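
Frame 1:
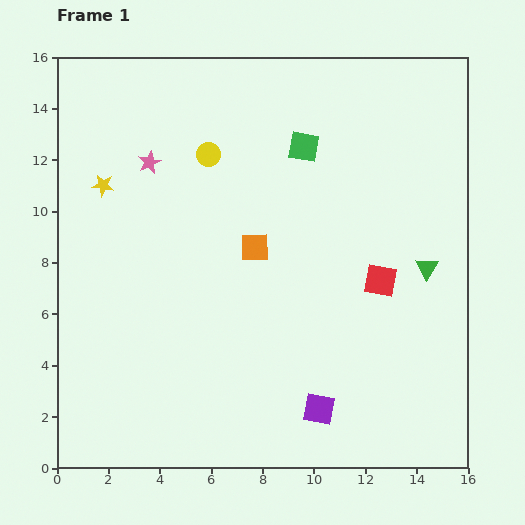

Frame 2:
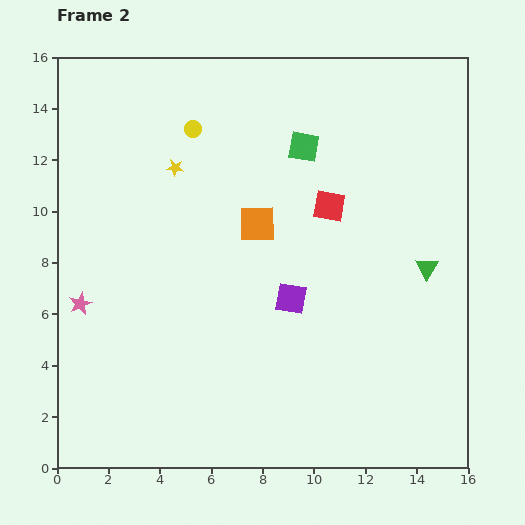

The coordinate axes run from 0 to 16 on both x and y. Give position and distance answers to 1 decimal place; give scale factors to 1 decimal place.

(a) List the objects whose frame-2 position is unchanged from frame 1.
the green square, the green triangle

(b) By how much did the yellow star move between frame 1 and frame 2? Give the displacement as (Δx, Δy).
(2.8, 0.7)

The yellow star was at (1.8, 11.0) in frame 1 and (4.6, 11.7) in frame 2.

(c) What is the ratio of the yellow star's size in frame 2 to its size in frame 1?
0.7×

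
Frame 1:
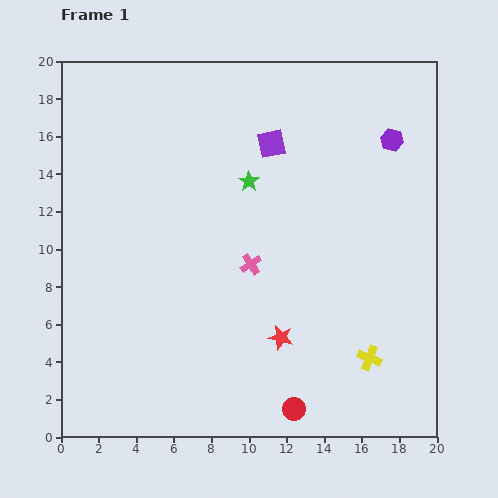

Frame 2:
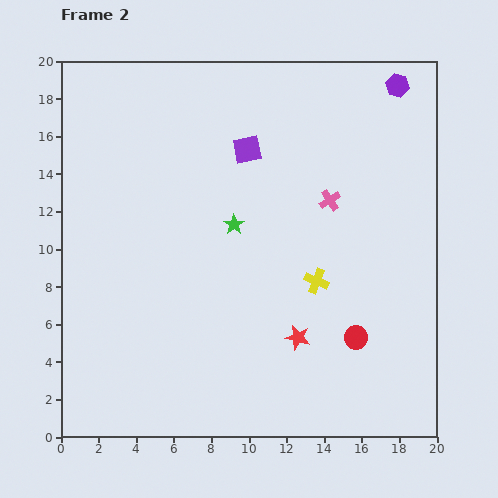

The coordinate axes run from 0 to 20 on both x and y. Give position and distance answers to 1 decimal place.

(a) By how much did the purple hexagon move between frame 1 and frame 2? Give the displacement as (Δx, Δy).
(0.3, 2.9)

The purple hexagon was at (17.6, 15.8) in frame 1 and (17.9, 18.7) in frame 2.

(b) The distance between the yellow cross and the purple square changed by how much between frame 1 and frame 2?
-4.6

Distance in frame 1: 12.5. Distance in frame 2: 7.9.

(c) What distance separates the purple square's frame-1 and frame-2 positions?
1.3

The purple square moved from (11.2, 15.6) to (9.9, 15.3), a distance of √(1.3² + 0.3²) ≈ 1.3.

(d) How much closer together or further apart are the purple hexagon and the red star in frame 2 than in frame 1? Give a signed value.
+2.4

Distance in frame 1: 12.0. Distance in frame 2: 14.4.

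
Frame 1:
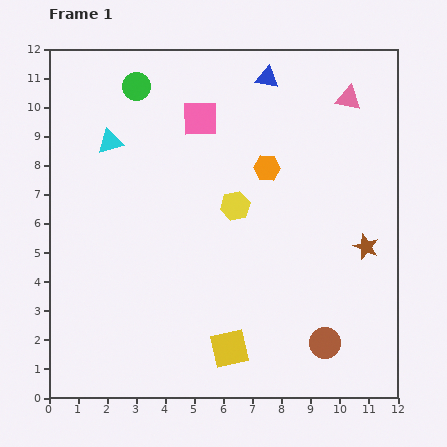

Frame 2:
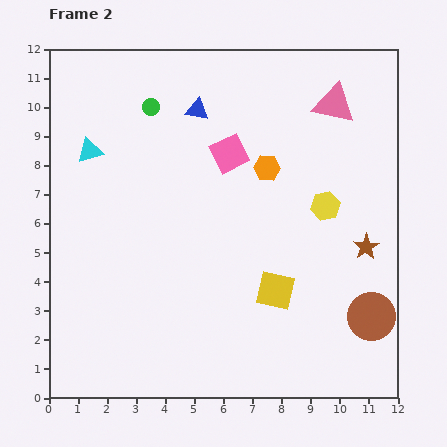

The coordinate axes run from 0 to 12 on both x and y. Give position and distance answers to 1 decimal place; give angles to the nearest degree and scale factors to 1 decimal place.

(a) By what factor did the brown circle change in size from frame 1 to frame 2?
1.6×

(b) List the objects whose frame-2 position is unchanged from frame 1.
the orange hexagon, the brown star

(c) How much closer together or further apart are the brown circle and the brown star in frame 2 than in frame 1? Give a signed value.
-1.2

Distance in frame 1: 3.6. Distance in frame 2: 2.4.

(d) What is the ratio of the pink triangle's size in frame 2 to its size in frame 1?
1.7×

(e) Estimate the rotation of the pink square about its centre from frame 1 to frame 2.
25° counter-clockwise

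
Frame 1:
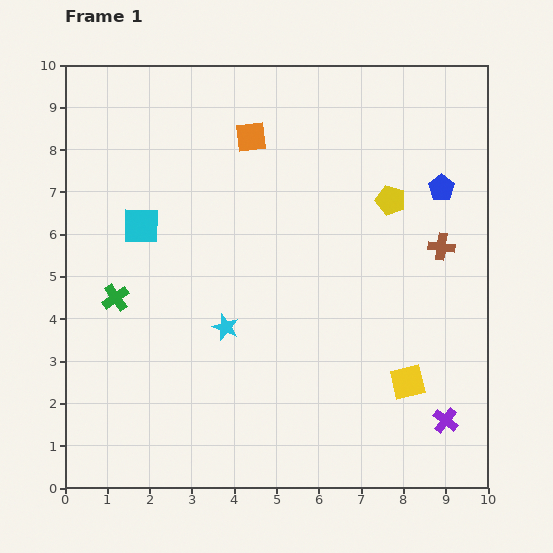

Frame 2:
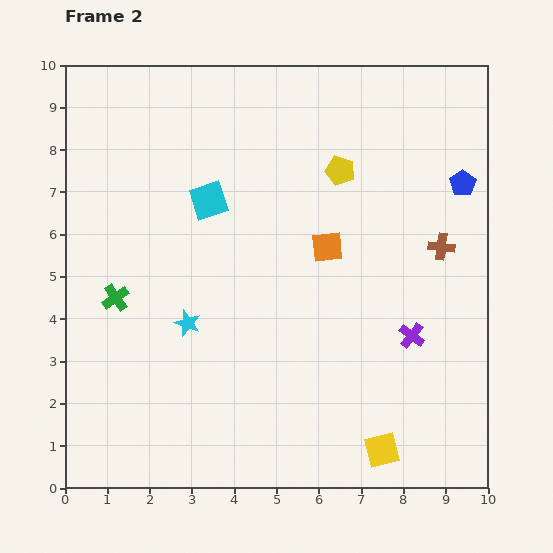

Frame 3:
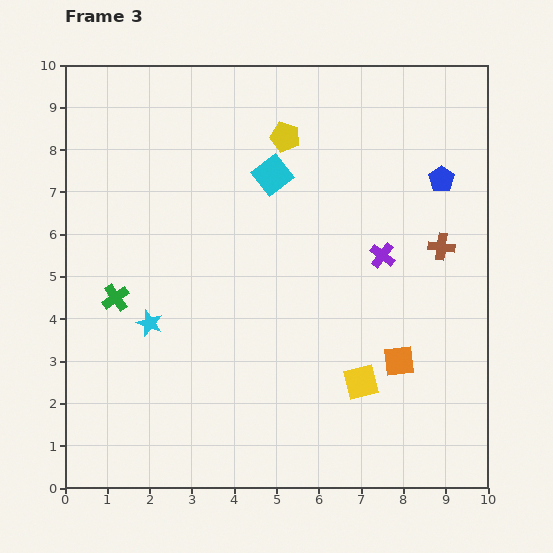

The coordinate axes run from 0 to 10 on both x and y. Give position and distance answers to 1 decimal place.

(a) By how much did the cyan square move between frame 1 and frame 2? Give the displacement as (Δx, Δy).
(1.6, 0.6)

The cyan square was at (1.8, 6.2) in frame 1 and (3.4, 6.8) in frame 2.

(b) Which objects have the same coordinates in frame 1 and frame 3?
the green cross, the brown cross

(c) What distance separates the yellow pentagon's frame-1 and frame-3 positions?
2.9

The yellow pentagon moved from (7.7, 6.8) to (5.2, 8.3), a distance of √(2.5² + 1.5²) ≈ 2.9.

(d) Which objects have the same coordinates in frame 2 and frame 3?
the green cross, the brown cross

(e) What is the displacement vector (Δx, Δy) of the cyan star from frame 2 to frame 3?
(-0.9, 0.0)

The cyan star was at (2.9, 3.9) in frame 2 and (2.0, 3.9) in frame 3.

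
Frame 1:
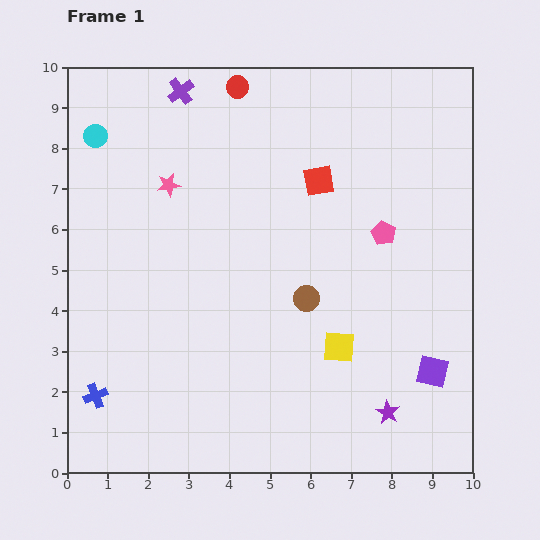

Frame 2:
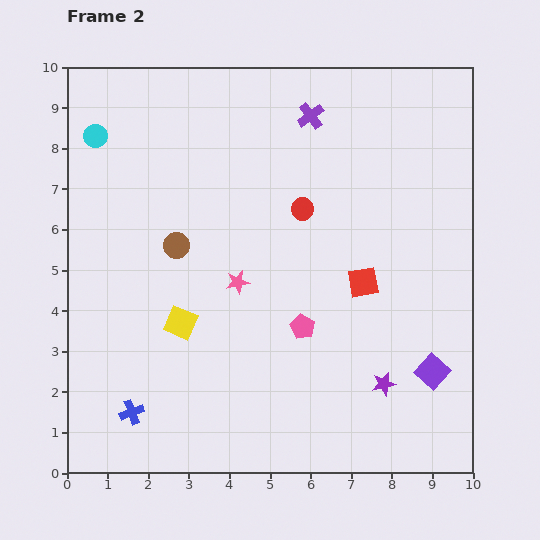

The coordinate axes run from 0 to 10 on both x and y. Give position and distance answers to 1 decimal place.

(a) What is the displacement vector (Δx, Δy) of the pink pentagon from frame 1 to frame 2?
(-2.0, -2.3)

The pink pentagon was at (7.8, 5.9) in frame 1 and (5.8, 3.6) in frame 2.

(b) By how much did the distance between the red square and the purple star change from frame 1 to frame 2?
-3.4

Distance in frame 1: 5.9. Distance in frame 2: 2.5.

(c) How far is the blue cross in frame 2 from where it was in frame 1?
1.0

The blue cross moved from (0.7, 1.9) to (1.6, 1.5), a distance of √(0.9² + 0.4²) ≈ 1.0.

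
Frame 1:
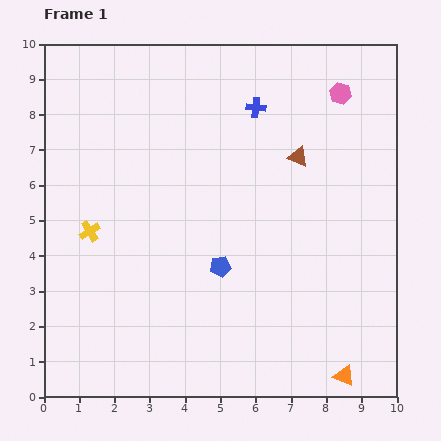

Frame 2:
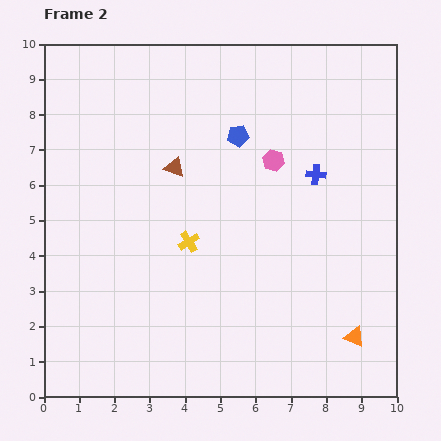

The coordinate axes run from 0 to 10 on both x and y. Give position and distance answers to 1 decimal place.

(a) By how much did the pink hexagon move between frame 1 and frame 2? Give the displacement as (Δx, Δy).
(-1.9, -1.9)

The pink hexagon was at (8.4, 8.6) in frame 1 and (6.5, 6.7) in frame 2.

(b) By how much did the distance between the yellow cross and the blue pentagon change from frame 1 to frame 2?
-0.5

Distance in frame 1: 3.8. Distance in frame 2: 3.3.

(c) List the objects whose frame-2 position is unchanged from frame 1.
none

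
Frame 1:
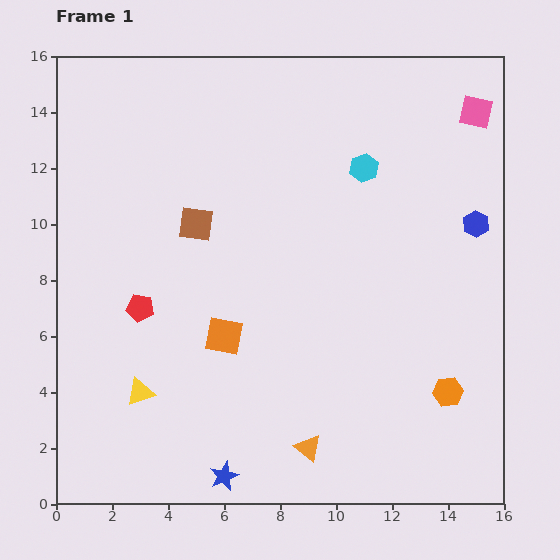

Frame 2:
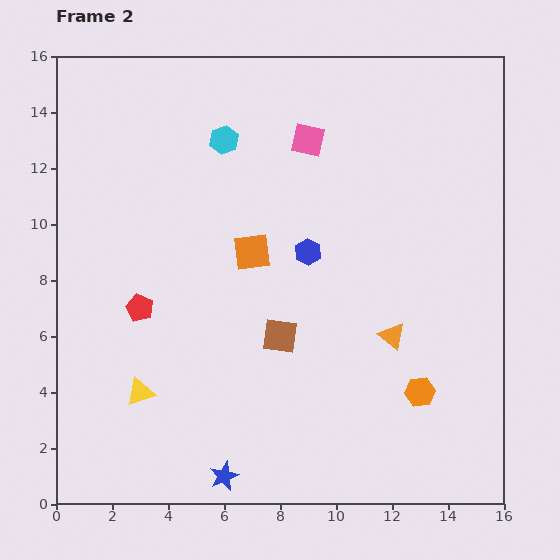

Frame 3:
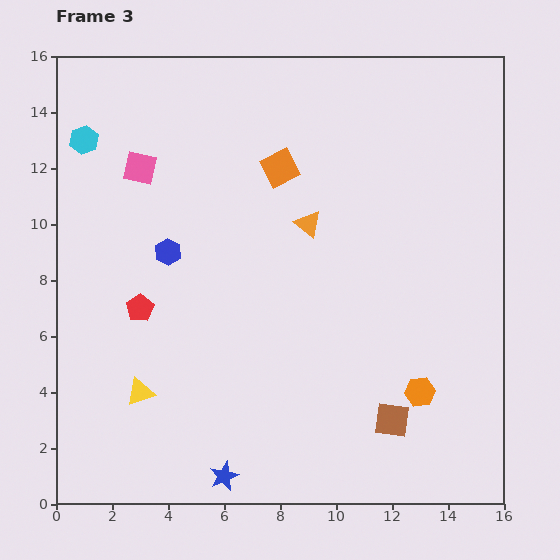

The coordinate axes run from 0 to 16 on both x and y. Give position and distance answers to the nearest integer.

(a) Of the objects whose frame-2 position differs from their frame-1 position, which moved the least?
the orange hexagon

(moved 1)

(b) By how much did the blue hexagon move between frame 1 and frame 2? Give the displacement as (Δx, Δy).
(-6, -1)

The blue hexagon was at (15, 10) in frame 1 and (9, 9) in frame 2.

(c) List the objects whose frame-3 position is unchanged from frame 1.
the blue star, the yellow triangle, the red pentagon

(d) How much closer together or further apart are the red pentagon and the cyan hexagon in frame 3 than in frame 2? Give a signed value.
-1

Distance in frame 2: 7. Distance in frame 3: 6.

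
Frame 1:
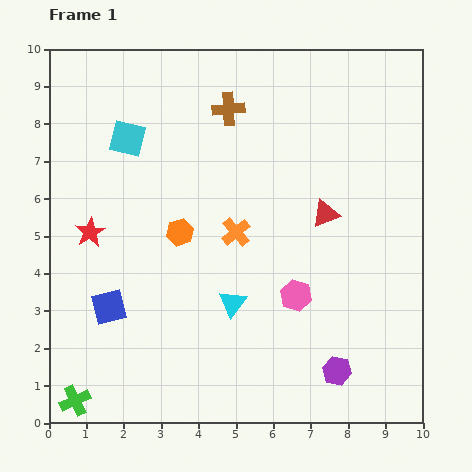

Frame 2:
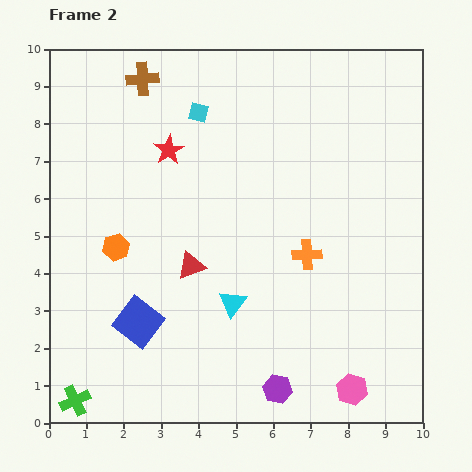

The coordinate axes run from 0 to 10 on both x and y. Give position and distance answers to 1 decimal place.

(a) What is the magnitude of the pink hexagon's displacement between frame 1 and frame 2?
2.9

The pink hexagon moved from (6.6, 3.4) to (8.1, 0.9), a distance of √(1.5² + 2.5²) ≈ 2.9.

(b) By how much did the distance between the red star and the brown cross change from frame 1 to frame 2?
-3.0

Distance in frame 1: 5.0. Distance in frame 2: 2.0.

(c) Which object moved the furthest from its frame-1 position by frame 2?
the red triangle

(moved 3.9; next 3.0)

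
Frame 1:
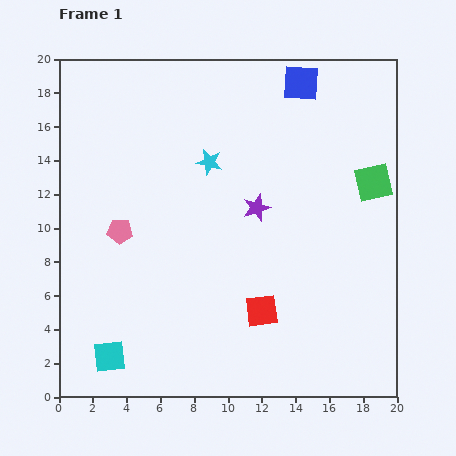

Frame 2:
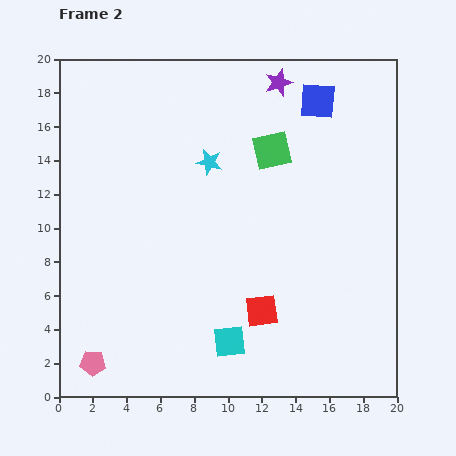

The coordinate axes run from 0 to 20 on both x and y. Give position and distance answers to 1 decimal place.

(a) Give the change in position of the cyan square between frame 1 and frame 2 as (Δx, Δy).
(7.1, 0.9)

The cyan square was at (3.0, 2.4) in frame 1 and (10.1, 3.3) in frame 2.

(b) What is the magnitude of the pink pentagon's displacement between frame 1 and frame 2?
8.0

The pink pentagon moved from (3.6, 9.8) to (2.0, 2.0), a distance of √(1.6² + 7.8²) ≈ 8.0.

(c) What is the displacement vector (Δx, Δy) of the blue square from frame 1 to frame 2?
(1.0, -1.1)

The blue square was at (14.3, 18.6) in frame 1 and (15.3, 17.5) in frame 2.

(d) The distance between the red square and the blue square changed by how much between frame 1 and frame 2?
-0.9

Distance in frame 1: 13.7. Distance in frame 2: 12.8.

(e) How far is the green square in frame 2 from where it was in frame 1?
6.3

The green square moved from (18.6, 12.7) to (12.6, 14.6), a distance of √(6.0² + 1.9²) ≈ 6.3.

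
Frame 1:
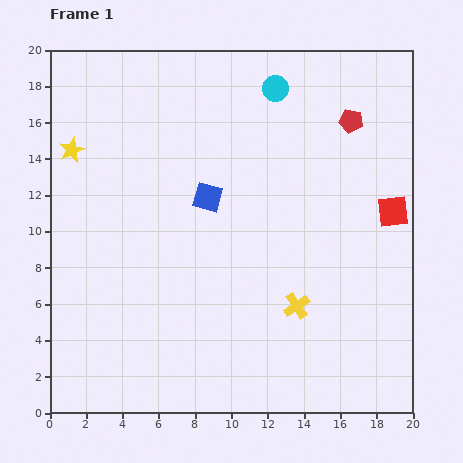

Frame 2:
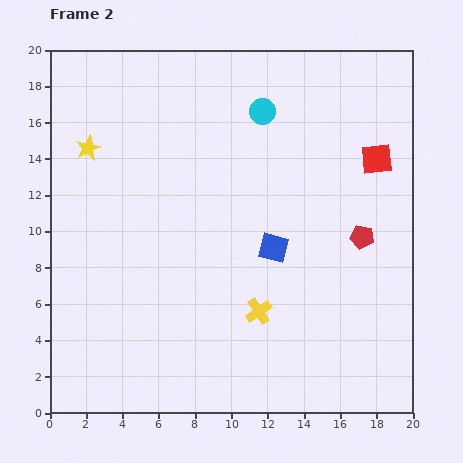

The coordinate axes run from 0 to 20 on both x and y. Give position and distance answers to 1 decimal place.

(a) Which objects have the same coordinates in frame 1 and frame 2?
none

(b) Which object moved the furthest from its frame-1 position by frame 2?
the red pentagon

(moved 6.4; next 4.6)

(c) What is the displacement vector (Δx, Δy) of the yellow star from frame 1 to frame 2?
(0.9, 0.1)

The yellow star was at (1.2, 14.5) in frame 1 and (2.1, 14.6) in frame 2.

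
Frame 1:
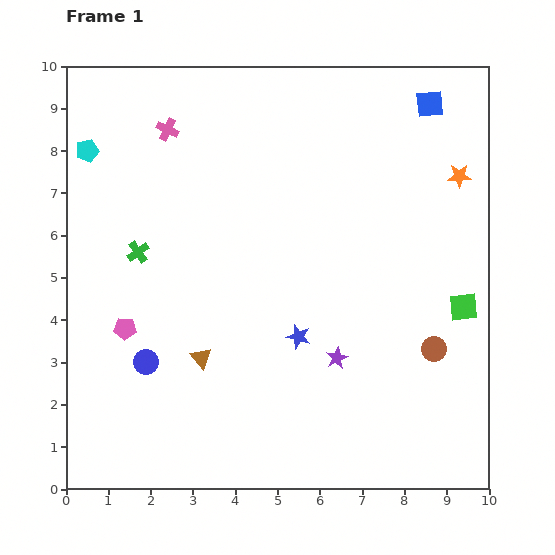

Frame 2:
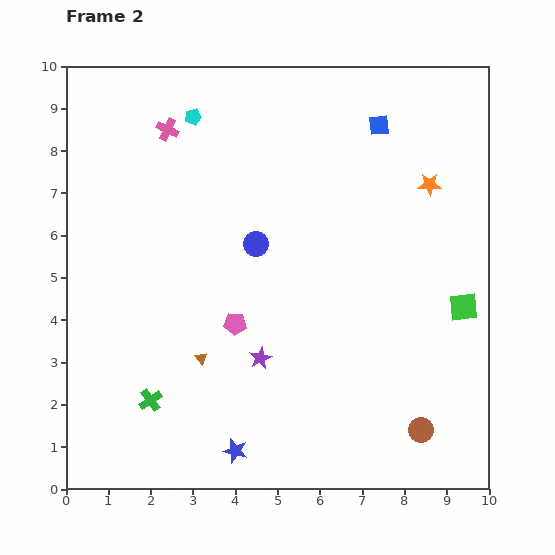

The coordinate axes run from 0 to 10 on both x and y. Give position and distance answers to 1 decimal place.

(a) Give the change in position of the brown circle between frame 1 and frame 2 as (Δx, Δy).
(-0.3, -1.9)

The brown circle was at (8.7, 3.3) in frame 1 and (8.4, 1.4) in frame 2.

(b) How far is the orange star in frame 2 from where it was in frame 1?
0.7

The orange star moved from (9.3, 7.4) to (8.6, 7.2), a distance of √(0.7² + 0.2²) ≈ 0.7.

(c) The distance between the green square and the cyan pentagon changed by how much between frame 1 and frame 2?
-1.8

Distance in frame 1: 9.6. Distance in frame 2: 7.8.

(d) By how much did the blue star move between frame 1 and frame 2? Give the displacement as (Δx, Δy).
(-1.5, -2.7)

The blue star was at (5.5, 3.6) in frame 1 and (4.0, 0.9) in frame 2.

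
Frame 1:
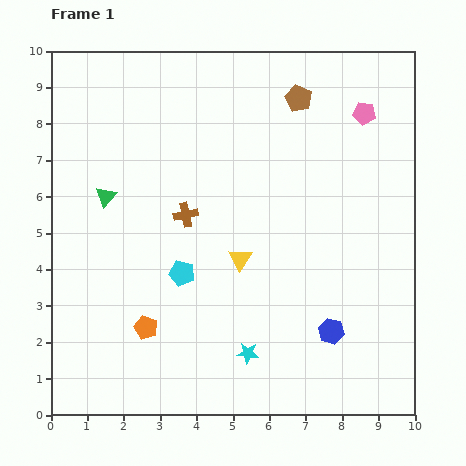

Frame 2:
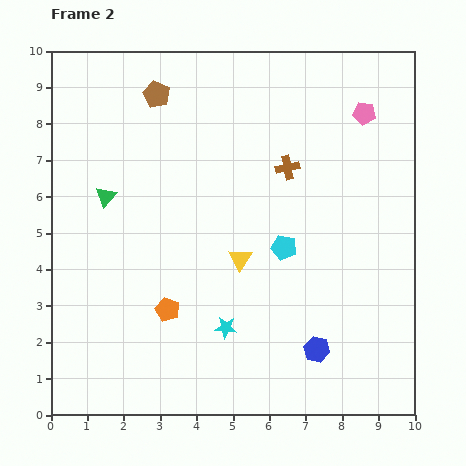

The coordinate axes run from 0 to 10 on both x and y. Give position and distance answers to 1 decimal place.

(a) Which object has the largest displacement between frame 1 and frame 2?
the brown pentagon

(moved 3.9; next 3.1)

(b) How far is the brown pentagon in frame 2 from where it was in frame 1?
3.9

The brown pentagon moved from (6.8, 8.7) to (2.9, 8.8), a distance of √(3.9² + 0.1²) ≈ 3.9.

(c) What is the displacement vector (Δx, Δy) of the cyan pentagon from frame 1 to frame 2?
(2.8, 0.7)

The cyan pentagon was at (3.6, 3.9) in frame 1 and (6.4, 4.6) in frame 2.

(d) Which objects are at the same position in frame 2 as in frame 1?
the pink pentagon, the green triangle, the yellow triangle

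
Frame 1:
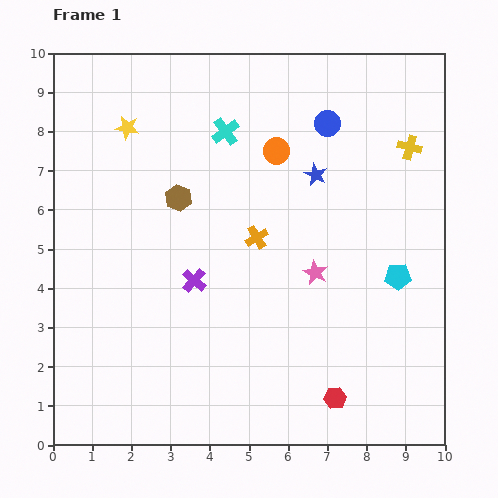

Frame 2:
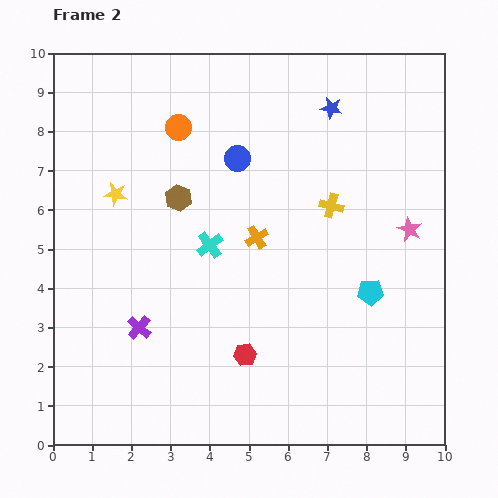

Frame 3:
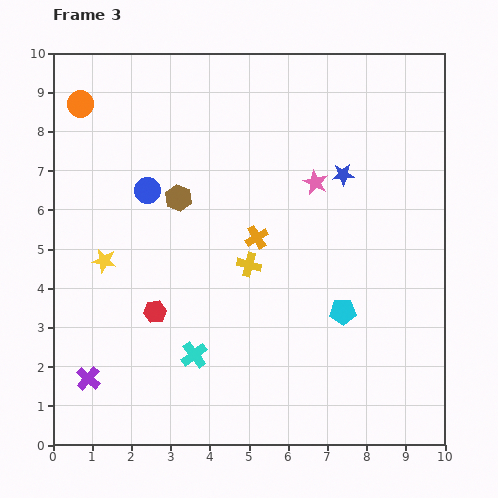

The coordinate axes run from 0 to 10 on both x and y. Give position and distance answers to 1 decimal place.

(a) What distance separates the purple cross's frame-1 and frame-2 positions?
1.8

The purple cross moved from (3.6, 4.2) to (2.2, 3.0), a distance of √(1.4² + 1.2²) ≈ 1.8.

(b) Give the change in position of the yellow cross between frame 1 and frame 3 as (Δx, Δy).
(-4.1, -3.0)

The yellow cross was at (9.1, 7.6) in frame 1 and (5.0, 4.6) in frame 3.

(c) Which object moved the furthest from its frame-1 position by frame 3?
the cyan cross

(moved 5.8; next 5.1)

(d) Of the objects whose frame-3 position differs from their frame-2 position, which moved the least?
the cyan pentagon

(moved 0.9)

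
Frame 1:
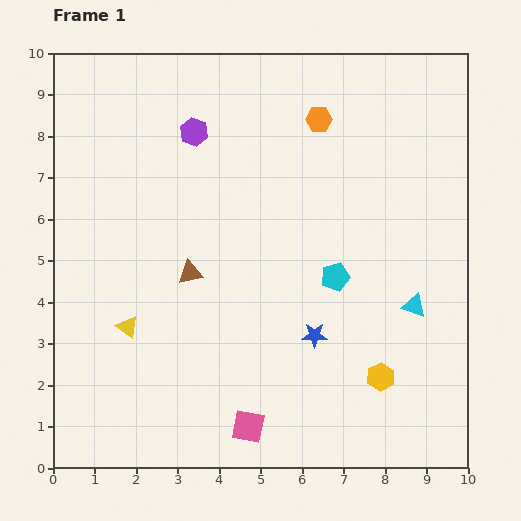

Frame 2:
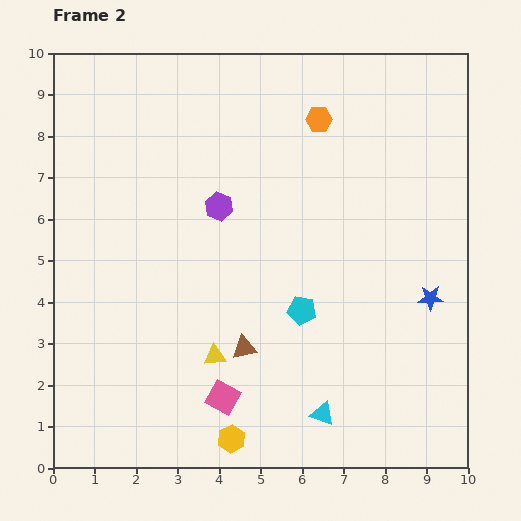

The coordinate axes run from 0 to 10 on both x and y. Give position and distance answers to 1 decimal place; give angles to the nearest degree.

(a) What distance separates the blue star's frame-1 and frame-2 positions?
2.9

The blue star moved from (6.3, 3.2) to (9.1, 4.1), a distance of √(2.8² + 0.9²) ≈ 2.9.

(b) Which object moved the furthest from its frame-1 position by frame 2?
the yellow hexagon

(moved 3.9; next 3.4)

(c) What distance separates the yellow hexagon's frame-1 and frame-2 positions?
3.9

The yellow hexagon moved from (7.9, 2.2) to (4.3, 0.7), a distance of √(3.6² + 1.5²) ≈ 3.9.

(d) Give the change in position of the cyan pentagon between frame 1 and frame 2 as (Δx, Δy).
(-0.8, -0.8)

The cyan pentagon was at (6.8, 4.6) in frame 1 and (6.0, 3.8) in frame 2.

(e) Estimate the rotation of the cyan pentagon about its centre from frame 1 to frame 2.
24° clockwise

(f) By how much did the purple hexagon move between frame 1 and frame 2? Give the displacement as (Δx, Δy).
(0.6, -1.8)

The purple hexagon was at (3.4, 8.1) in frame 1 and (4.0, 6.3) in frame 2.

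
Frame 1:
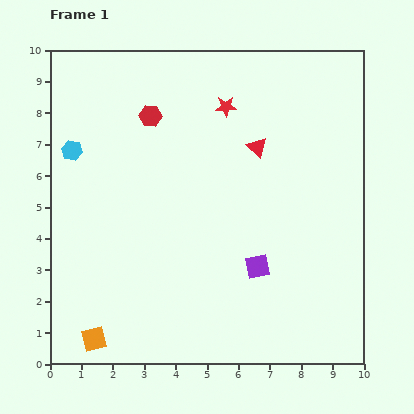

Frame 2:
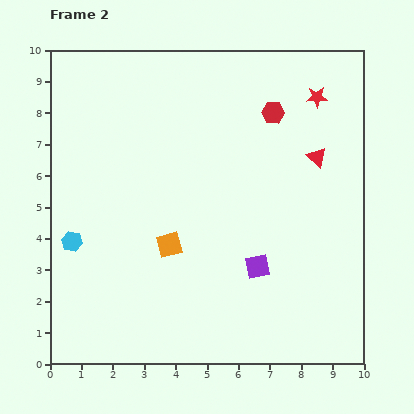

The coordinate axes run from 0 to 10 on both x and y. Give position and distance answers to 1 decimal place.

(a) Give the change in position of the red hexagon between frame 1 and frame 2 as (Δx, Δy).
(3.9, 0.1)

The red hexagon was at (3.2, 7.9) in frame 1 and (7.1, 8.0) in frame 2.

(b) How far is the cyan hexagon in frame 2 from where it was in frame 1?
2.9

The cyan hexagon moved from (0.7, 6.8) to (0.7, 3.9), a distance of √(0.0² + 2.9²) ≈ 2.9.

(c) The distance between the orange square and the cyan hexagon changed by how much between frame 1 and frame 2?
-2.9

Distance in frame 1: 6.0. Distance in frame 2: 3.1.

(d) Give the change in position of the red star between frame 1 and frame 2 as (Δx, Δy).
(2.9, 0.3)

The red star was at (5.6, 8.2) in frame 1 and (8.5, 8.5) in frame 2.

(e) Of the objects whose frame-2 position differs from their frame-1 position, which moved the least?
the red triangle

(moved 1.9)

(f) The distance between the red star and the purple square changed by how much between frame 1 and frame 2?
+0.5

Distance in frame 1: 5.2. Distance in frame 2: 5.7.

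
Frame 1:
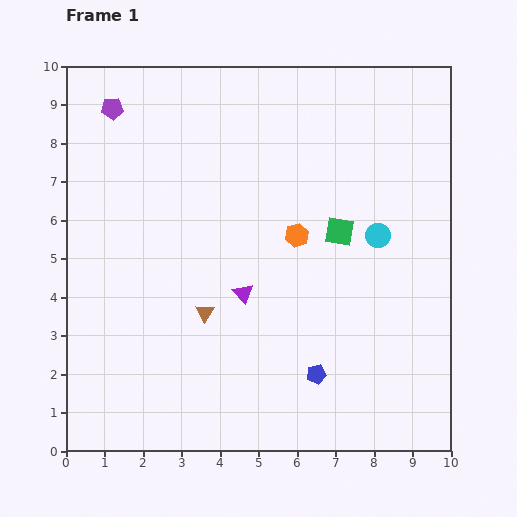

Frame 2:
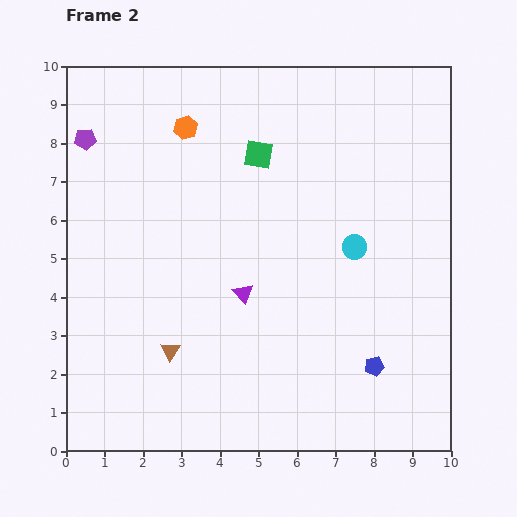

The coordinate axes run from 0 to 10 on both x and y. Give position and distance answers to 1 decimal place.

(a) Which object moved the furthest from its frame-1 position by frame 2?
the orange hexagon

(moved 4.0; next 2.9)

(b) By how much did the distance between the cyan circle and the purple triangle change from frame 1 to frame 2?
-0.7

Distance in frame 1: 3.8. Distance in frame 2: 3.1.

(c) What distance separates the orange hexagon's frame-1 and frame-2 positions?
4.0

The orange hexagon moved from (6.0, 5.6) to (3.1, 8.4), a distance of √(2.9² + 2.8²) ≈ 4.0.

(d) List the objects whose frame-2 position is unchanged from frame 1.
the purple triangle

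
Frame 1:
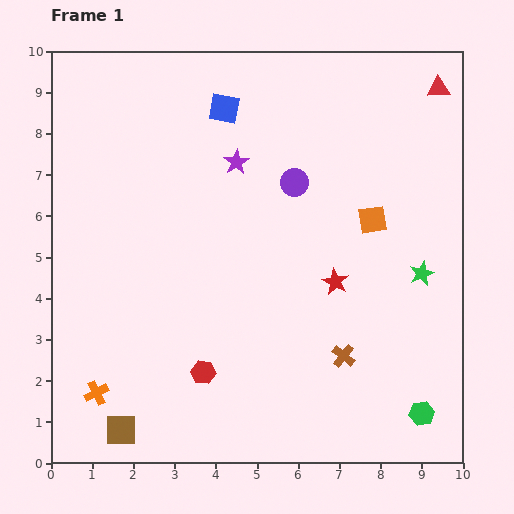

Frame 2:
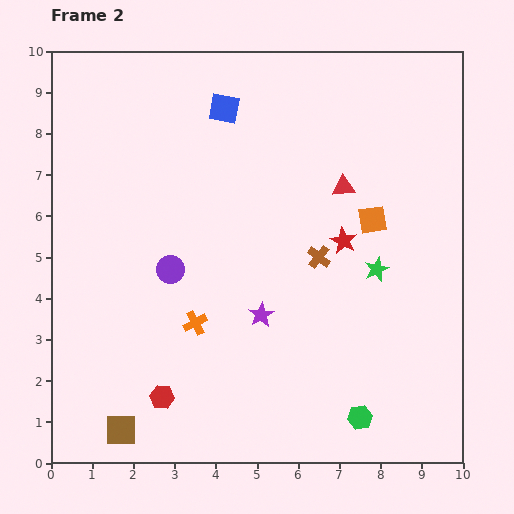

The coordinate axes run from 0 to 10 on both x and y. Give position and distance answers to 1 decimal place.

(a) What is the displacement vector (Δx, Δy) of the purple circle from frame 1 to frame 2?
(-3.0, -2.1)

The purple circle was at (5.9, 6.8) in frame 1 and (2.9, 4.7) in frame 2.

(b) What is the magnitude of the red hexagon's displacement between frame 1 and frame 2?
1.2

The red hexagon moved from (3.7, 2.2) to (2.7, 1.6), a distance of √(1.0² + 0.6²) ≈ 1.2.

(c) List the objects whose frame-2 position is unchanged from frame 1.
the brown square, the blue square, the orange square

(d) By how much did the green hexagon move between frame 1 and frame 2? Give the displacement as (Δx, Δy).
(-1.5, -0.1)

The green hexagon was at (9.0, 1.2) in frame 1 and (7.5, 1.1) in frame 2.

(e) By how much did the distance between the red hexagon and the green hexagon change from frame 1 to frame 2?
-0.6

Distance in frame 1: 5.4. Distance in frame 2: 4.8.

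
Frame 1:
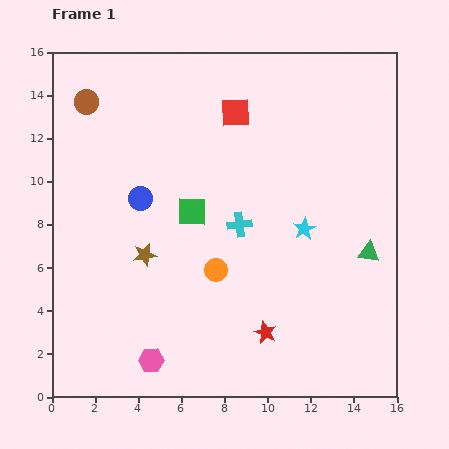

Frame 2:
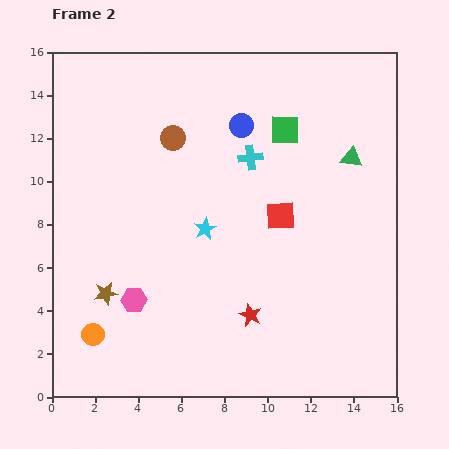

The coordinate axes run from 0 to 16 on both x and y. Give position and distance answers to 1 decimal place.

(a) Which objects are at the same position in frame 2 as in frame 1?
none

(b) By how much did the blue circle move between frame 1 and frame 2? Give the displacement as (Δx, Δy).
(4.7, 3.4)

The blue circle was at (4.1, 9.2) in frame 1 and (8.8, 12.6) in frame 2.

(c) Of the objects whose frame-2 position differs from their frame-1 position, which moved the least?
the red star

(moved 1.1)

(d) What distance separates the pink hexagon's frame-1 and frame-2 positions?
2.9

The pink hexagon moved from (4.6, 1.7) to (3.8, 4.5), a distance of √(0.8² + 2.8²) ≈ 2.9.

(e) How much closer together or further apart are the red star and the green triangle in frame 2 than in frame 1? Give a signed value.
+2.6

Distance in frame 1: 6.1. Distance in frame 2: 8.7.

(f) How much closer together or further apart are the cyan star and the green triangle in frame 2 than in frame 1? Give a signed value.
+4.4

Distance in frame 1: 3.2. Distance in frame 2: 7.6.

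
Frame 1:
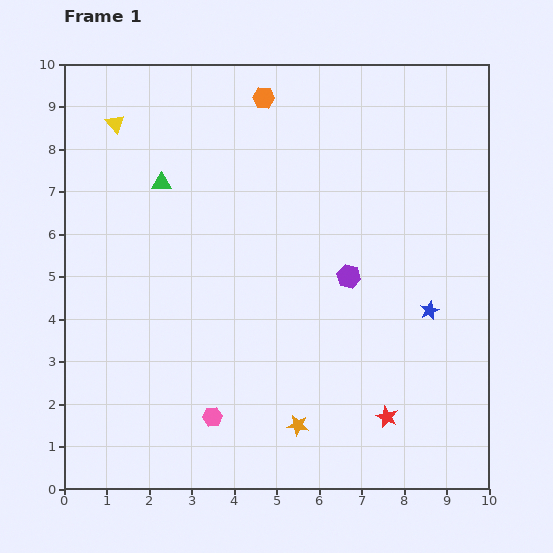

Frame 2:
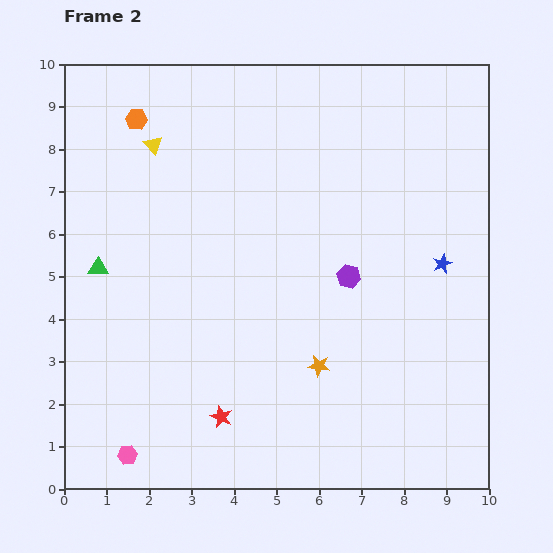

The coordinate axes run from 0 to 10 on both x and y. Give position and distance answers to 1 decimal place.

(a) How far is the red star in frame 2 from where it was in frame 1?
3.9

The red star moved from (7.6, 1.7) to (3.7, 1.7), a distance of √(3.9² + 0.0²) ≈ 3.9.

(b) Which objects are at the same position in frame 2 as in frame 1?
the purple hexagon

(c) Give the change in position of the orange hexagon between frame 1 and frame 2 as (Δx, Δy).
(-3.0, -0.5)

The orange hexagon was at (4.7, 9.2) in frame 1 and (1.7, 8.7) in frame 2.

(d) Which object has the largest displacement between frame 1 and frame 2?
the red star

(moved 3.9; next 3.0)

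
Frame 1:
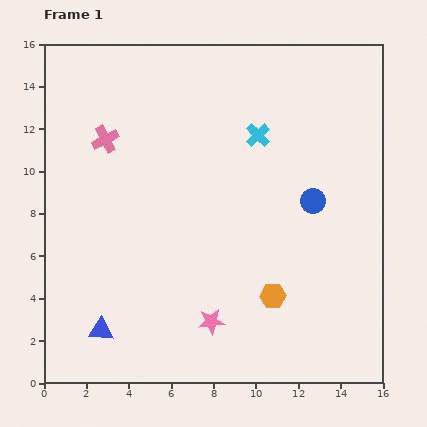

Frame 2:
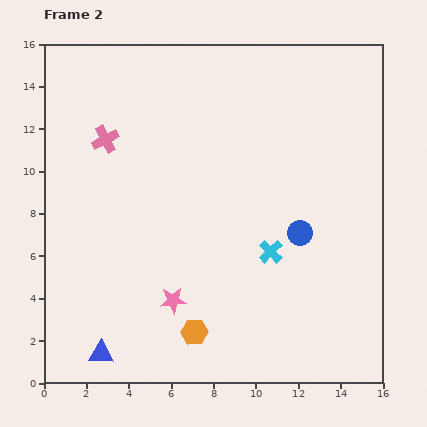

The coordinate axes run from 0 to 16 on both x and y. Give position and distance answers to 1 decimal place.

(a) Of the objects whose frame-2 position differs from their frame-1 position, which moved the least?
the blue triangle

(moved 1.1)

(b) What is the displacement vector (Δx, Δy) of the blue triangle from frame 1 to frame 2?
(0.0, -1.1)

The blue triangle was at (2.7, 2.5) in frame 1 and (2.7, 1.4) in frame 2.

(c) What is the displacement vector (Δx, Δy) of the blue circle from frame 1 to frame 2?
(-0.6, -1.5)

The blue circle was at (12.7, 8.6) in frame 1 and (12.1, 7.1) in frame 2.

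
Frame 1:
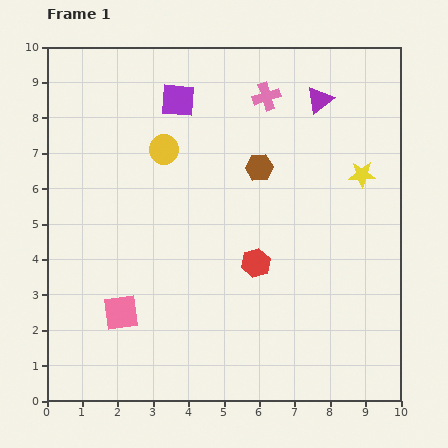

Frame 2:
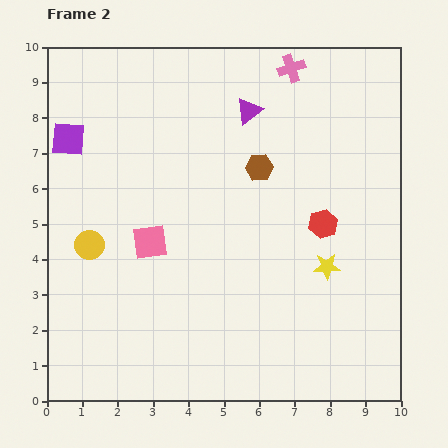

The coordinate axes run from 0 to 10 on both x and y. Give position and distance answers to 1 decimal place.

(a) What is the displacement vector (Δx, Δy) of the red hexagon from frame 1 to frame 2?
(1.9, 1.1)

The red hexagon was at (5.9, 3.9) in frame 1 and (7.8, 5.0) in frame 2.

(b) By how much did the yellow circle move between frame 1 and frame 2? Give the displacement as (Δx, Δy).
(-2.1, -2.7)

The yellow circle was at (3.3, 7.1) in frame 1 and (1.2, 4.4) in frame 2.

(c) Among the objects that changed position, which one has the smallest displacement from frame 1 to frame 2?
the pink cross

(moved 1.1)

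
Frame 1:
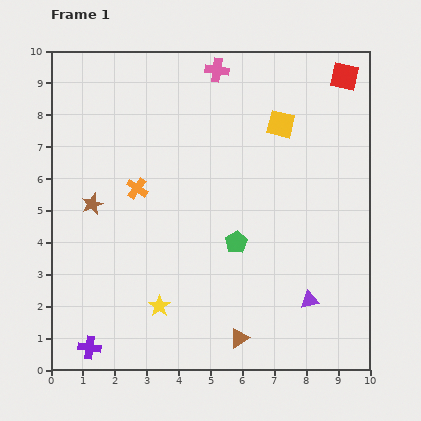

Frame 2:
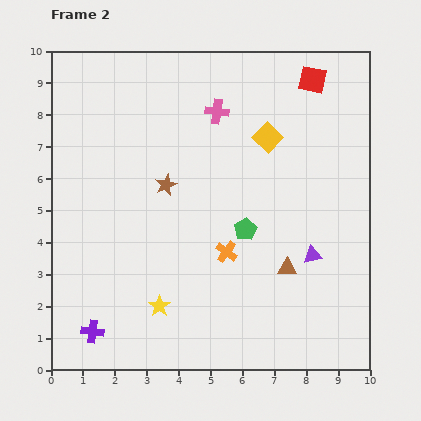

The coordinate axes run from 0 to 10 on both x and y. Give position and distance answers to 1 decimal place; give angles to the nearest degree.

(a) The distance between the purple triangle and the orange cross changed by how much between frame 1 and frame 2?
-3.7

Distance in frame 1: 6.4. Distance in frame 2: 2.7.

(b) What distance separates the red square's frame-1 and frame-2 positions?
1.0

The red square moved from (9.2, 9.2) to (8.2, 9.1), a distance of √(1.0² + 0.1²) ≈ 1.0.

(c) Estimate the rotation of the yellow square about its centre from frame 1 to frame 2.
31° clockwise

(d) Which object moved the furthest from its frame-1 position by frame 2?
the orange cross

(moved 3.4; next 2.7)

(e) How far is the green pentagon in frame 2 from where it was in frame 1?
0.5

The green pentagon moved from (5.8, 4.0) to (6.1, 4.4), a distance of √(0.3² + 0.4²) ≈ 0.5.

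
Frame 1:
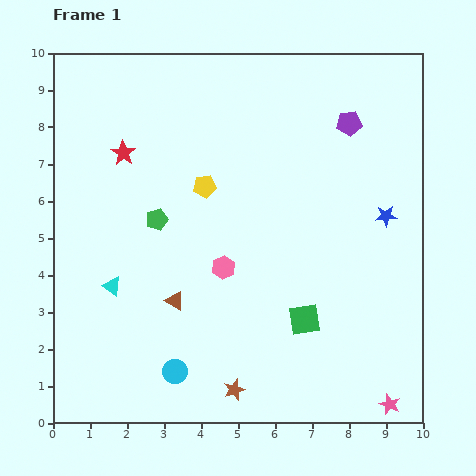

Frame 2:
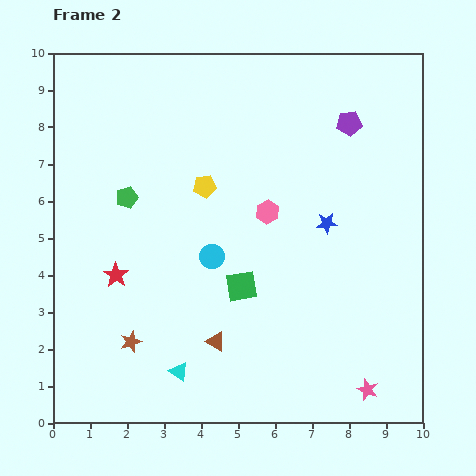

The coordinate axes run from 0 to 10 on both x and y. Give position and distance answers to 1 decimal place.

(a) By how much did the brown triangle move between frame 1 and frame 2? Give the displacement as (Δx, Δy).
(1.1, -1.1)

The brown triangle was at (3.3, 3.3) in frame 1 and (4.4, 2.2) in frame 2.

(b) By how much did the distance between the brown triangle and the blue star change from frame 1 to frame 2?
-1.7

Distance in frame 1: 6.1. Distance in frame 2: 4.4.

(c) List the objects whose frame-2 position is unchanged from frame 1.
the yellow pentagon, the purple pentagon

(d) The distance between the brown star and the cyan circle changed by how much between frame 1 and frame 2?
+1.5

Distance in frame 1: 1.7. Distance in frame 2: 3.2.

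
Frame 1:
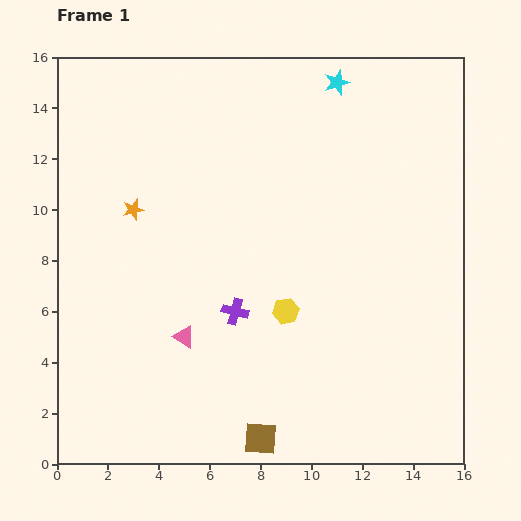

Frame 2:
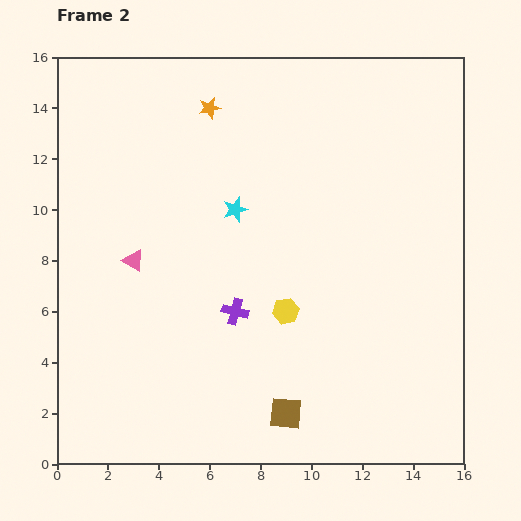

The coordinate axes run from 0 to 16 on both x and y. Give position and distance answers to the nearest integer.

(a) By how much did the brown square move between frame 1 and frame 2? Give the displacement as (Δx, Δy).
(1, 1)

The brown square was at (8, 1) in frame 1 and (9, 2) in frame 2.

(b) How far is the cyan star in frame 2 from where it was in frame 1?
6

The cyan star moved from (11, 15) to (7, 10), a distance of √(4² + 5²) ≈ 6.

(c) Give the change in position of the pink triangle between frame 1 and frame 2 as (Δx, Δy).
(-2, 3)

The pink triangle was at (5, 5) in frame 1 and (3, 8) in frame 2.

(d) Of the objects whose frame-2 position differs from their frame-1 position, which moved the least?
the brown square

(moved 1)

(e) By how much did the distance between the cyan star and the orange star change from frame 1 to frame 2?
-5

Distance in frame 1: 9. Distance in frame 2: 4.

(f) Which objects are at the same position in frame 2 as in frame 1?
the purple cross, the yellow hexagon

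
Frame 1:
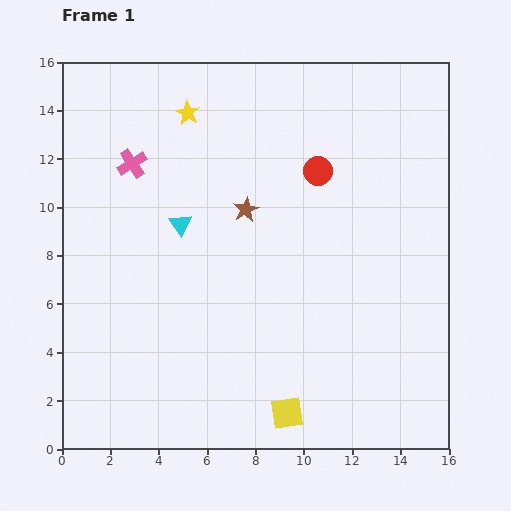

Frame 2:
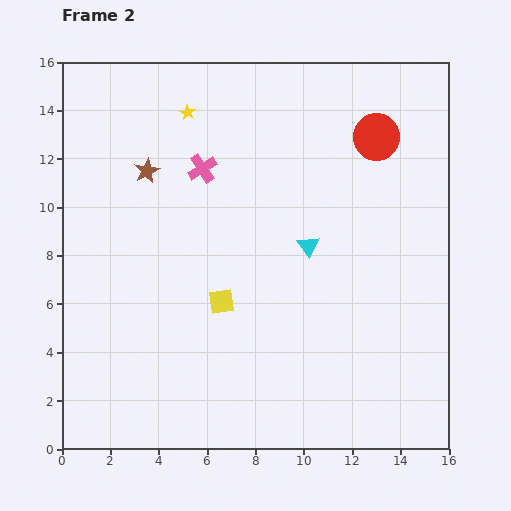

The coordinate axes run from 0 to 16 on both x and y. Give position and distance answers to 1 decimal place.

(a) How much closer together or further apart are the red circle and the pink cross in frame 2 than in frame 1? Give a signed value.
-0.4

Distance in frame 1: 7.7. Distance in frame 2: 7.3.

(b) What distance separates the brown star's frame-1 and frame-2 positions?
4.4

The brown star moved from (7.6, 9.9) to (3.5, 11.5), a distance of √(4.1² + 1.6²) ≈ 4.4.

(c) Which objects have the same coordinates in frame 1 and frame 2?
the yellow star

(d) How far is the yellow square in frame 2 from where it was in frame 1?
5.3

The yellow square moved from (9.3, 1.5) to (6.6, 6.1), a distance of √(2.7² + 4.6²) ≈ 5.3.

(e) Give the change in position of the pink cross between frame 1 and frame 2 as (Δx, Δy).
(2.9, -0.2)

The pink cross was at (2.9, 11.8) in frame 1 and (5.8, 11.6) in frame 2.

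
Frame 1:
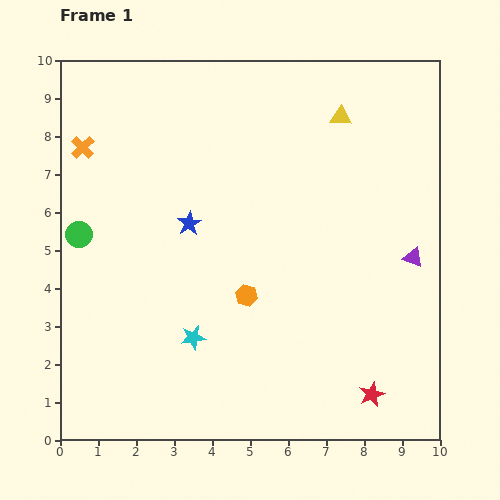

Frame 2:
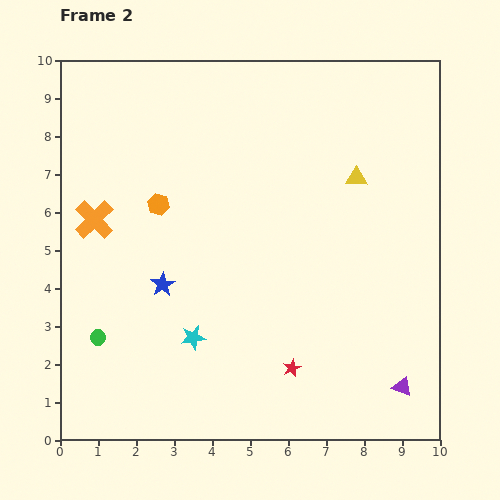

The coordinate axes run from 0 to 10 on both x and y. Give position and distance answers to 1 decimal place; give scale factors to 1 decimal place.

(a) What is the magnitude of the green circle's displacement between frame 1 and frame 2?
2.7

The green circle moved from (0.5, 5.4) to (1.0, 2.7), a distance of √(0.5² + 2.7²) ≈ 2.7.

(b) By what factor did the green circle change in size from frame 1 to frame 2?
0.6×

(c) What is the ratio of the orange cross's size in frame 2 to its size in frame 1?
1.7×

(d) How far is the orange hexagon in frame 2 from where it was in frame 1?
3.3

The orange hexagon moved from (4.9, 3.8) to (2.6, 6.2), a distance of √(2.3² + 2.4²) ≈ 3.3.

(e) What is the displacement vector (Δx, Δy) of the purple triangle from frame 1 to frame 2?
(-0.3, -3.4)

The purple triangle was at (9.3, 4.8) in frame 1 and (9.0, 1.4) in frame 2.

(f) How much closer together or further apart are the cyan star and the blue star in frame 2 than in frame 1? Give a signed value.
-1.4

Distance in frame 1: 3.0. Distance in frame 2: 1.6.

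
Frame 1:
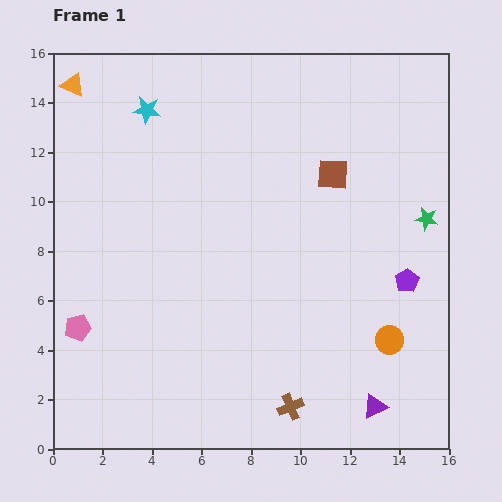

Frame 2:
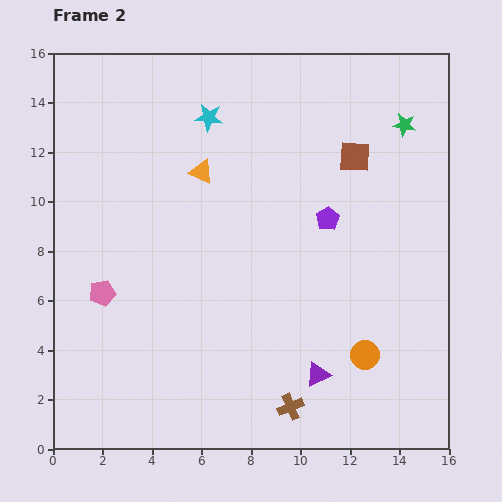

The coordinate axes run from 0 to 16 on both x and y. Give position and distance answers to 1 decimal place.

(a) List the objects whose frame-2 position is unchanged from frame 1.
the brown cross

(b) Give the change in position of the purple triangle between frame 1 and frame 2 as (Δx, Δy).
(-2.3, 1.3)

The purple triangle was at (13.0, 1.7) in frame 1 and (10.7, 3.0) in frame 2.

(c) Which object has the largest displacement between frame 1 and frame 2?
the orange triangle

(moved 6.3; next 4.1)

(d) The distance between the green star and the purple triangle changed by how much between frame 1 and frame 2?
+2.8

Distance in frame 1: 7.9. Distance in frame 2: 10.7.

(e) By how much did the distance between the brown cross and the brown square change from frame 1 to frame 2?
+0.8

Distance in frame 1: 9.6. Distance in frame 2: 10.4.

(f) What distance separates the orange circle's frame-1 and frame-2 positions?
1.2

The orange circle moved from (13.6, 4.4) to (12.6, 3.8), a distance of √(1.0² + 0.6²) ≈ 1.2.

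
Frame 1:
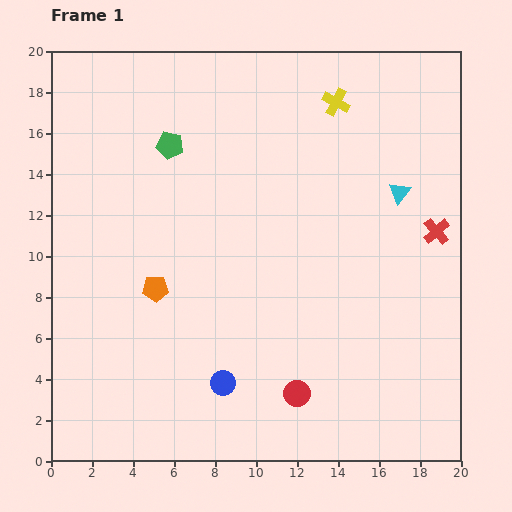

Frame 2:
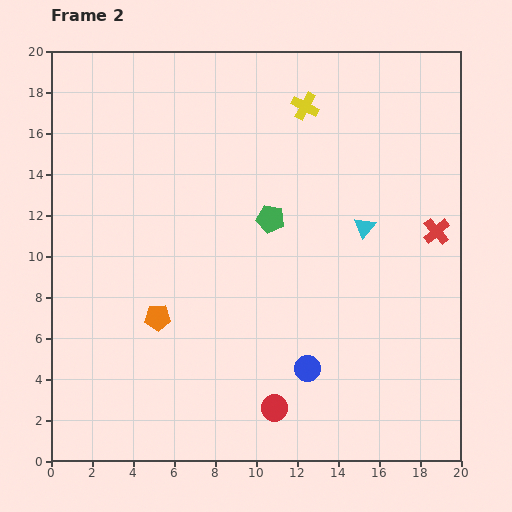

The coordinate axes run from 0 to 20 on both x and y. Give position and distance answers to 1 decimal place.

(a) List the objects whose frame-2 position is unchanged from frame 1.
the red cross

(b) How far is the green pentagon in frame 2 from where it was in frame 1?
6.1

The green pentagon moved from (5.8, 15.4) to (10.7, 11.8), a distance of √(4.9² + 3.6²) ≈ 6.1.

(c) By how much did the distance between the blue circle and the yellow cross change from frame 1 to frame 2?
-2.0

Distance in frame 1: 14.8. Distance in frame 2: 12.8.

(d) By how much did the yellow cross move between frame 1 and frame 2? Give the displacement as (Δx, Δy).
(-1.5, -0.2)

The yellow cross was at (13.9, 17.5) in frame 1 and (12.4, 17.3) in frame 2.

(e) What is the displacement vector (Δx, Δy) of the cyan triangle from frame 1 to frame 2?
(-1.7, -1.7)

The cyan triangle was at (17.0, 13.1) in frame 1 and (15.3, 11.4) in frame 2.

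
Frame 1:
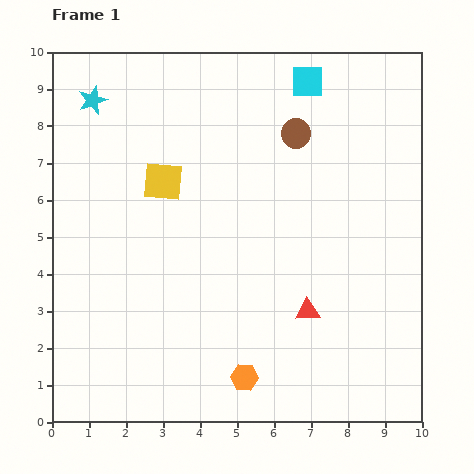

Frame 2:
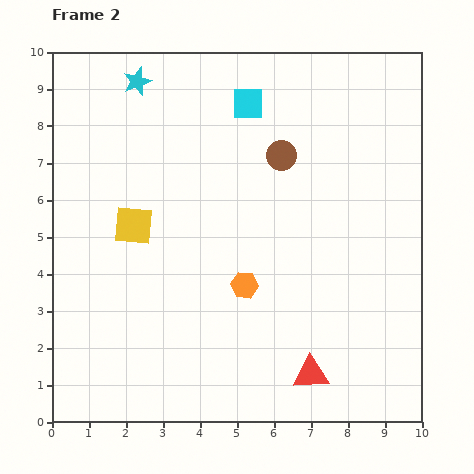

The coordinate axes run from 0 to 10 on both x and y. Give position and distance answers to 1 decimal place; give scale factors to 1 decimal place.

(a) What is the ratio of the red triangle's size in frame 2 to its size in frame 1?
1.5×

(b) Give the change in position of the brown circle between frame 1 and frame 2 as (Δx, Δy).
(-0.4, -0.6)

The brown circle was at (6.6, 7.8) in frame 1 and (6.2, 7.2) in frame 2.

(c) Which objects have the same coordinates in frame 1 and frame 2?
none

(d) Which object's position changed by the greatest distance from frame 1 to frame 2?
the orange hexagon

(moved 2.5; next 1.7)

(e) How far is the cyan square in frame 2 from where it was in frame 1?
1.7

The cyan square moved from (6.9, 9.2) to (5.3, 8.6), a distance of √(1.6² + 0.6²) ≈ 1.7.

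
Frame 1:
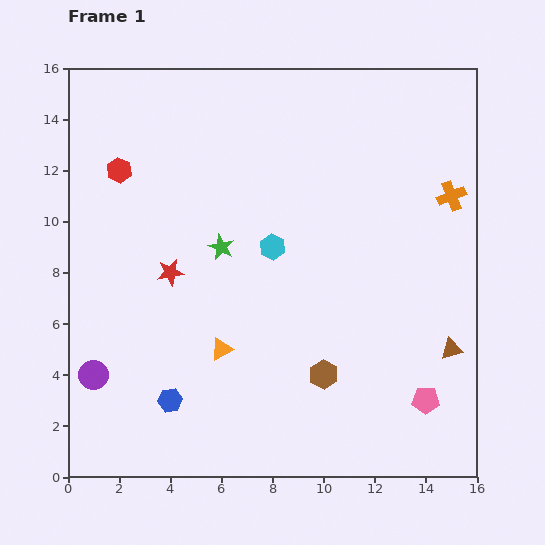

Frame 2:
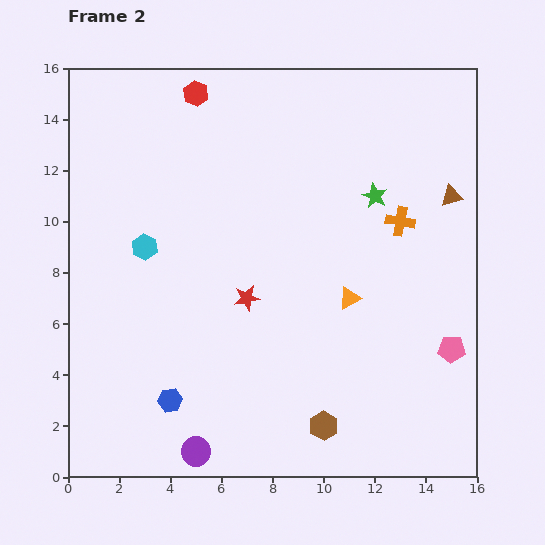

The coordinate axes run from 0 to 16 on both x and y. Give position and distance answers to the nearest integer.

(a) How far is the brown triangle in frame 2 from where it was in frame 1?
6

The brown triangle moved from (15, 5) to (15, 11), a distance of √(0² + 6²) ≈ 6.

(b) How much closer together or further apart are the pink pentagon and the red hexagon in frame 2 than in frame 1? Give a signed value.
-1

Distance in frame 1: 15. Distance in frame 2: 14.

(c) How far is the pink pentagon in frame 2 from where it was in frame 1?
2

The pink pentagon moved from (14, 3) to (15, 5), a distance of √(1² + 2²) ≈ 2.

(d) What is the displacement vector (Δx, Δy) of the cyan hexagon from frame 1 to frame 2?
(-5, 0)

The cyan hexagon was at (8, 9) in frame 1 and (3, 9) in frame 2.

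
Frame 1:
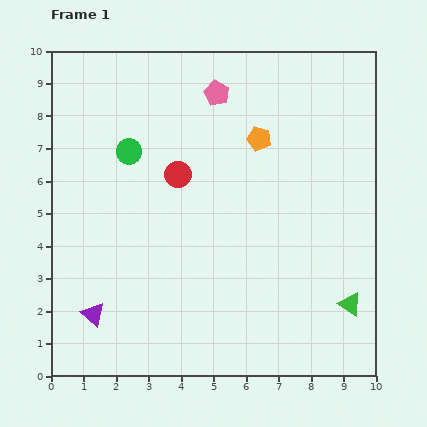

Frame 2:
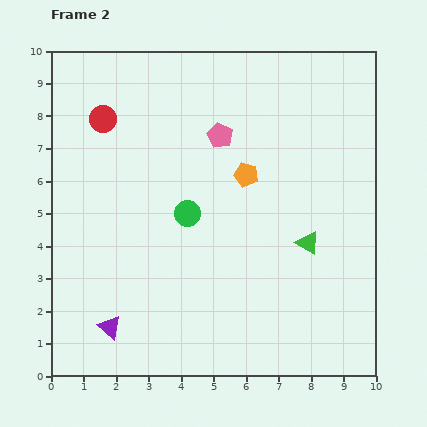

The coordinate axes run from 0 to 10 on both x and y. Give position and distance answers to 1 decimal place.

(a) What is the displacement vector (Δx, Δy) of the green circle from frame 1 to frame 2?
(1.8, -1.9)

The green circle was at (2.4, 6.9) in frame 1 and (4.2, 5.0) in frame 2.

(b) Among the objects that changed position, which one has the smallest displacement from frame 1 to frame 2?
the purple triangle

(moved 0.6)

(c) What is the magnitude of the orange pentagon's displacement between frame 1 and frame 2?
1.2

The orange pentagon moved from (6.4, 7.3) to (6.0, 6.2), a distance of √(0.4² + 1.1²) ≈ 1.2.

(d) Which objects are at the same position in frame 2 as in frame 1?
none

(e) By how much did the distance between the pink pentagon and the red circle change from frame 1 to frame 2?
+0.8

Distance in frame 1: 2.8. Distance in frame 2: 3.6.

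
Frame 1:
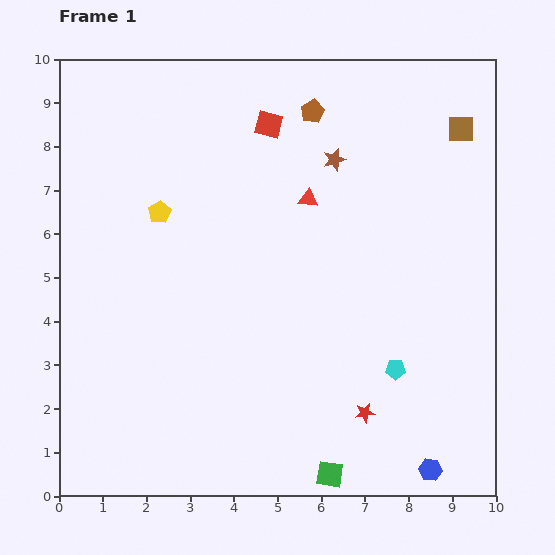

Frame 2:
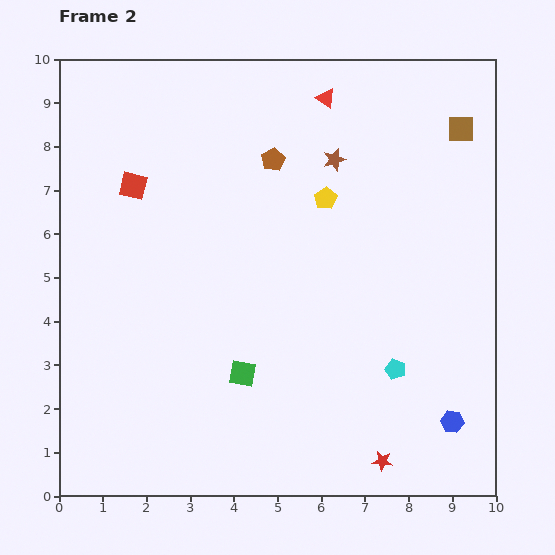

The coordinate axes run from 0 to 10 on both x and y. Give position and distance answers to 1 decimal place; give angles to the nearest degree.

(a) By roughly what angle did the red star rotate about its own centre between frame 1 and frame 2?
16° clockwise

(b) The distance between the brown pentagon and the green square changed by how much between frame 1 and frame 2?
-3.4

Distance in frame 1: 8.3. Distance in frame 2: 4.9.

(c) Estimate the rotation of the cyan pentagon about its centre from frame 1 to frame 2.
19° clockwise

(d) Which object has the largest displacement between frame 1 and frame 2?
the yellow pentagon

(moved 3.8; next 3.4)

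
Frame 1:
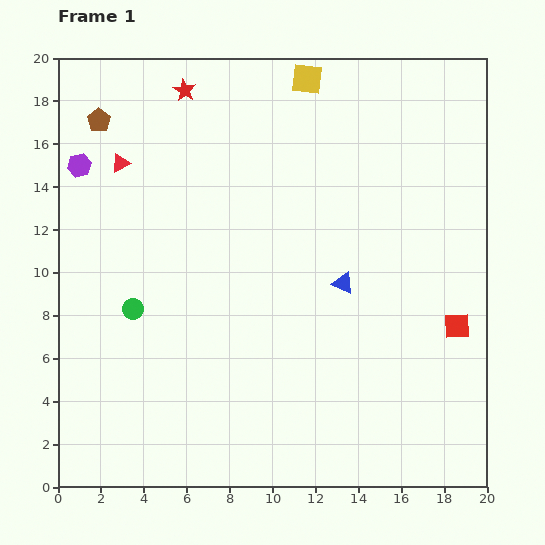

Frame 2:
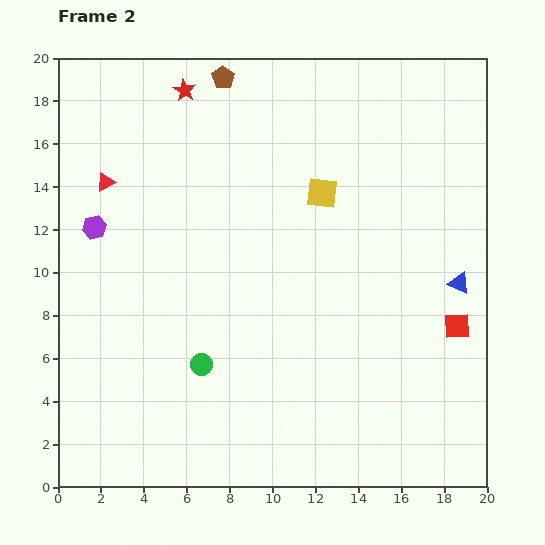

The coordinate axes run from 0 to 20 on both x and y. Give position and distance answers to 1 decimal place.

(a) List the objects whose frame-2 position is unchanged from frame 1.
the red star, the red square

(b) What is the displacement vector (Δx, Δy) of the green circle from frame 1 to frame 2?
(3.2, -2.6)

The green circle was at (3.5, 8.3) in frame 1 and (6.7, 5.7) in frame 2.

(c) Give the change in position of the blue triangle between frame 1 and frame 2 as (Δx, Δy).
(5.4, 0.0)

The blue triangle was at (13.3, 9.5) in frame 1 and (18.7, 9.5) in frame 2.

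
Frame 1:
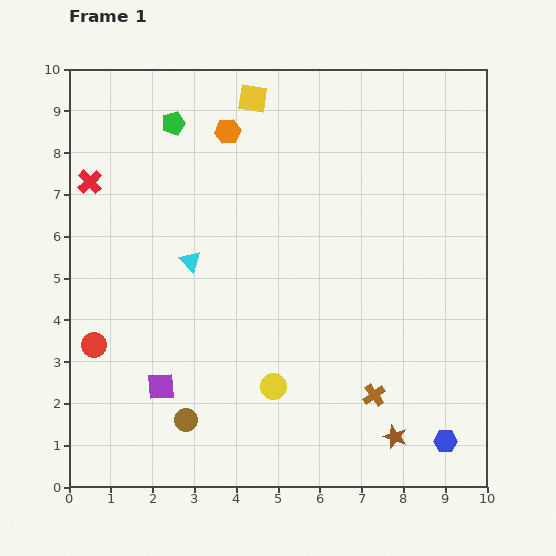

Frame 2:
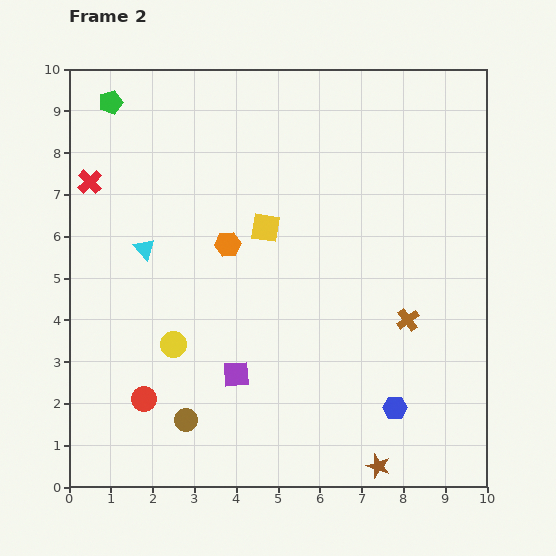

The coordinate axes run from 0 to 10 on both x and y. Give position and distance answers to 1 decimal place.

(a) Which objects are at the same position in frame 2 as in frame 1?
the red cross, the brown circle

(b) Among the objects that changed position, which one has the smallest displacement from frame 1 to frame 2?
the brown star

(moved 0.8)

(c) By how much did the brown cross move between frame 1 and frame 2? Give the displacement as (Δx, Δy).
(0.8, 1.8)

The brown cross was at (7.3, 2.2) in frame 1 and (8.1, 4.0) in frame 2.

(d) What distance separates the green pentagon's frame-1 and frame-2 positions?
1.6

The green pentagon moved from (2.5, 8.7) to (1.0, 9.2), a distance of √(1.5² + 0.5²) ≈ 1.6.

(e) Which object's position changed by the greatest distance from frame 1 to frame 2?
the yellow square

(moved 3.1; next 2.7)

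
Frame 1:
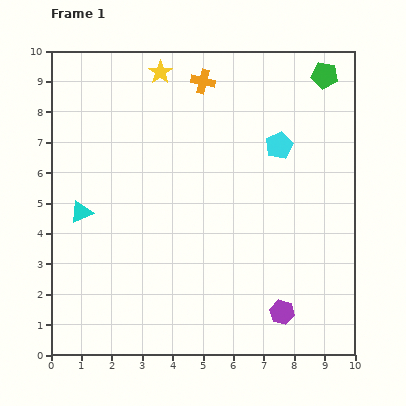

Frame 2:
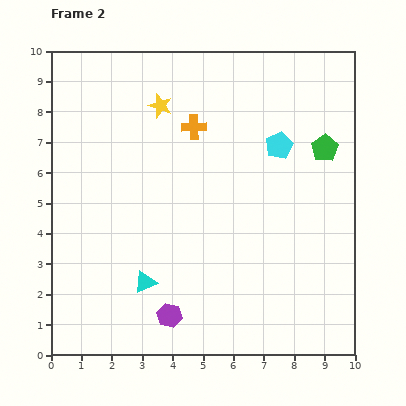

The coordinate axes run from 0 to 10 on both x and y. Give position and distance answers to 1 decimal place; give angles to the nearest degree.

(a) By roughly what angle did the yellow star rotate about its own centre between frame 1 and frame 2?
19° counter-clockwise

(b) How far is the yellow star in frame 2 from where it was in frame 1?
1.1

The yellow star moved from (3.6, 9.3) to (3.6, 8.2), a distance of √(0.0² + 1.1²) ≈ 1.1.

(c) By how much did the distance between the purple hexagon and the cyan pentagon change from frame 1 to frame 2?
+1.2

Distance in frame 1: 5.5. Distance in frame 2: 6.7.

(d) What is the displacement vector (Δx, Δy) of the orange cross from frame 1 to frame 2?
(-0.3, -1.5)

The orange cross was at (5.0, 9.0) in frame 1 and (4.7, 7.5) in frame 2.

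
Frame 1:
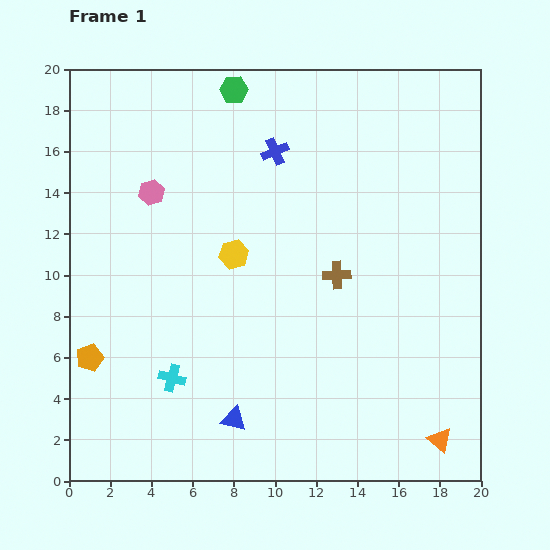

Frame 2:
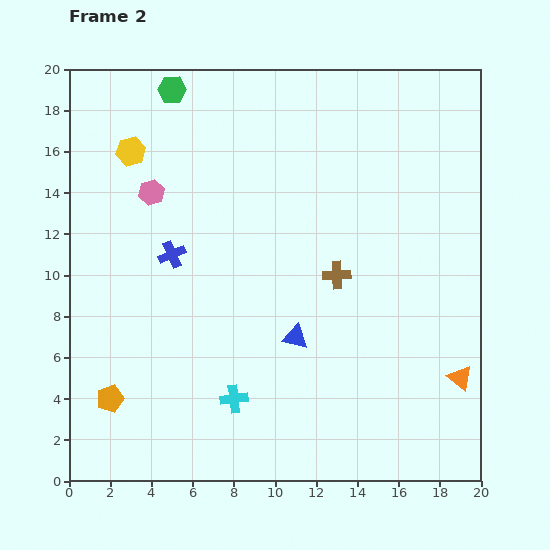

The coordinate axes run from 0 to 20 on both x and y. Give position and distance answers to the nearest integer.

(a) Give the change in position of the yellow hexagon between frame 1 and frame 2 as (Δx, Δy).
(-5, 5)

The yellow hexagon was at (8, 11) in frame 1 and (3, 16) in frame 2.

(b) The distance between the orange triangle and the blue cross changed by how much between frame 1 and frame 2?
-1

Distance in frame 1: 16. Distance in frame 2: 15.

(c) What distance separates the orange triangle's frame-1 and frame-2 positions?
3

The orange triangle moved from (18, 2) to (19, 5), a distance of √(1² + 3²) ≈ 3.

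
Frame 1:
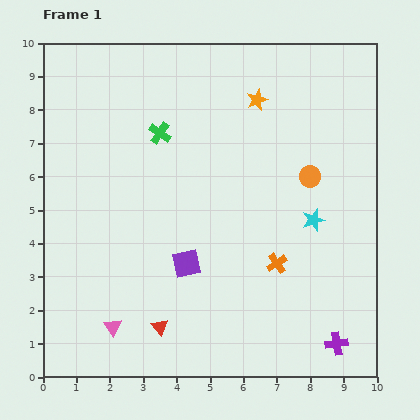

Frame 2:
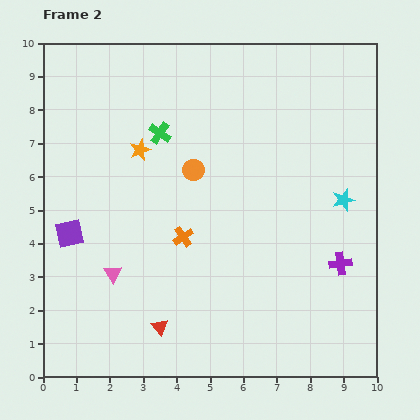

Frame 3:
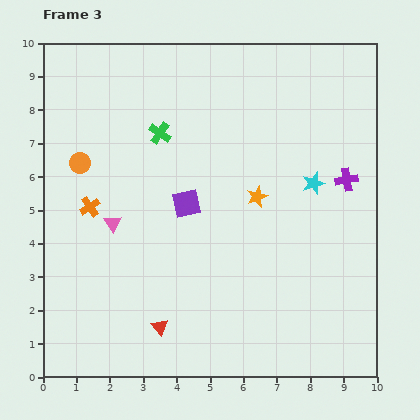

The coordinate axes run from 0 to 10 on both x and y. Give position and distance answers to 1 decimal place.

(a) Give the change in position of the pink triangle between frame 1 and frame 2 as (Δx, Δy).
(0.0, 1.6)

The pink triangle was at (2.1, 1.5) in frame 1 and (2.1, 3.1) in frame 2.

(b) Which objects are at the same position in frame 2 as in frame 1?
the green cross, the red triangle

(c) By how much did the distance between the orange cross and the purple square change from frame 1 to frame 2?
+0.7

Distance in frame 1: 2.7. Distance in frame 2: 3.4.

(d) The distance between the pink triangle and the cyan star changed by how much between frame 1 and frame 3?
-0.7

Distance in frame 1: 6.8. Distance in frame 3: 6.1.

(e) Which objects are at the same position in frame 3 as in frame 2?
the green cross, the red triangle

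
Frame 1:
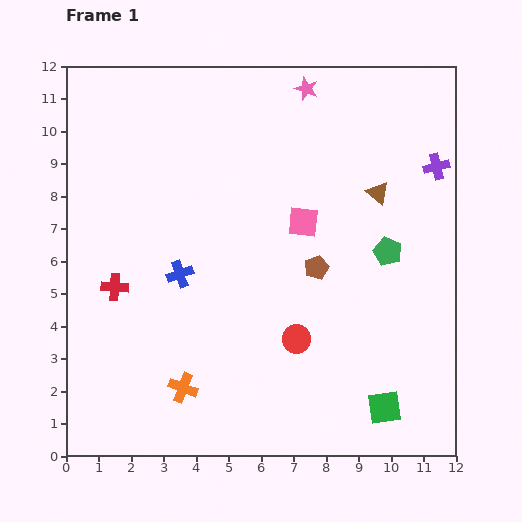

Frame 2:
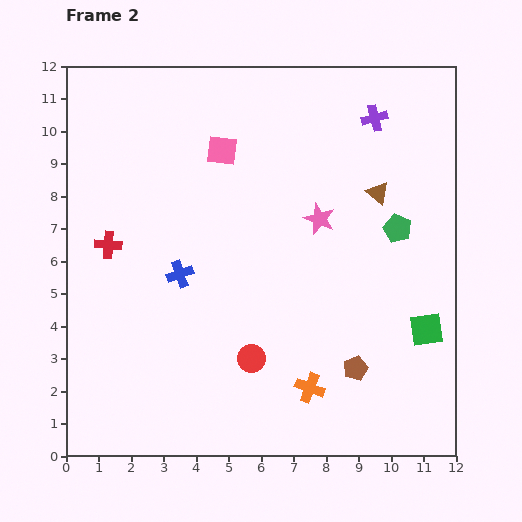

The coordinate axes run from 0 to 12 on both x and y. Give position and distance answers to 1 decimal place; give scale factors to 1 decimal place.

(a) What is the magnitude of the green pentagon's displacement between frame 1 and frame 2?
0.8

The green pentagon moved from (9.9, 6.3) to (10.2, 7.0), a distance of √(0.3² + 0.7²) ≈ 0.8.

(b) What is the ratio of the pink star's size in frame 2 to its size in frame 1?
1.3×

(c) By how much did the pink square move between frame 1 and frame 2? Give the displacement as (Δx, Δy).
(-2.5, 2.2)

The pink square was at (7.3, 7.2) in frame 1 and (4.8, 9.4) in frame 2.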